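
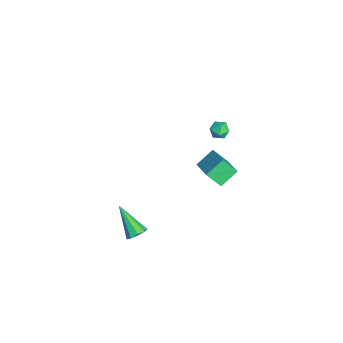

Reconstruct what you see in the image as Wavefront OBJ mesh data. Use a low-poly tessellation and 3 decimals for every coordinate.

v -3.899 2.303 -0.478
v -3.41 2.322 -0.048
v -3.97 1.258 -0.352
v -3.481 1.277 0.078
v -4.059 1.538 0.23
v -4.015 2.184 0.152
v -3.365 1.396 -0.552
v -3.321 2.042 -0.63
v -3.08 1.761 -0.094
v -3.508 1.849 0.39
v -3.872 1.731 -0.79
v -4.3 1.819 -0.306
v 0.372 1.913 1.026
v 0.165 1.128 1.869
v 2.06 2.321 1.821
v 1.853 1.537 2.664
v 0.927 1.003 0.316
v 0.72 0.219 1.159
v 2.615 1.412 1.111
v 2.408 0.627 1.954
v 4.323 -3.157 -1.148
v 4.834 -3.48 -0.938
v 3.177 -4.063 0.248
v 4.797 -3.101 -0.722
v 4.538 -2.748 -0.706
v 4.179 -2.587 -0.896
v 3.887 -2.693 -1.205
v 3.799 -3.016 -1.487
v 3.956 -3.405 -1.61
v 4.285 -3.679 -1.517
v 4.632 -3.708 -1.252
f 1 12 6
f 1 6 2
f 1 2 8
f 1 8 11
f 1 11 12
f 2 6 10
f 6 12 5
f 12 11 3
f 11 8 7
f 8 2 9
f 4 10 5
f 4 5 3
f 4 3 7
f 4 7 9
f 4 9 10
f 5 10 6
f 3 5 12
f 7 3 11
f 9 7 8
f 10 9 2
f 14 16 13
f 17 14 13
f 13 16 15
f 15 17 13
f 14 20 16
f 18 14 17
f 18 20 14
f 16 20 15
f 19 17 15
f 15 20 19
f 19 18 17
f 20 18 19
f 22 21 24
f 22 24 23
f 24 21 25
f 24 25 23
f 25 21 26
f 25 26 23
f 26 21 27
f 26 27 23
f 27 21 28
f 27 28 23
f 28 21 29
f 28 29 23
f 29 21 30
f 29 30 23
f 30 21 31
f 30 31 23
f 31 21 22
f 31 22 23



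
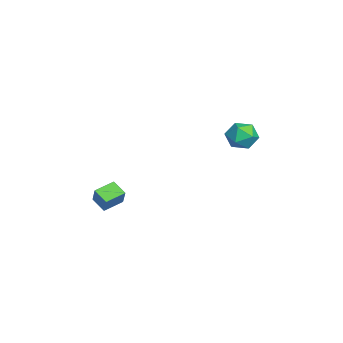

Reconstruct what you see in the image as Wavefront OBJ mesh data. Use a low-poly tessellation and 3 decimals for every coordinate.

v 2.452 -3.667 -2.901
v 1.768 -4.262 -2.413
v 1.78 -2.664 -2.62
v 1.096 -3.259 -2.132
v 3.064 -3.541 -1.888
v 2.38 -4.136 -1.4
v 2.392 -2.538 -1.607
v 1.708 -3.133 -1.119
v 0.142 4.032 1.897
v 0.84 4.193 2.578
v 1.14 3.067 1.102
v 1.838 3.228 1.783
v 1.03 2.708 2.016
v 0.414 3.304 2.507
v 1.566 3.956 1.173
v 0.95 4.552 1.664
v 1.72 4.146 2.13
v 1.389 3.374 2.651
v 0.591 3.886 1.029
v 0.26 3.114 1.55
f 2 4 1
f 5 2 1
f 1 4 3
f 3 5 1
f 2 8 4
f 6 2 5
f 6 8 2
f 4 8 3
f 7 5 3
f 3 8 7
f 7 6 5
f 8 6 7
f 9 20 14
f 9 14 10
f 9 10 16
f 9 16 19
f 9 19 20
f 10 14 18
f 14 20 13
f 20 19 11
f 19 16 15
f 16 10 17
f 12 18 13
f 12 13 11
f 12 11 15
f 12 15 17
f 12 17 18
f 13 18 14
f 11 13 20
f 15 11 19
f 17 15 16
f 18 17 10



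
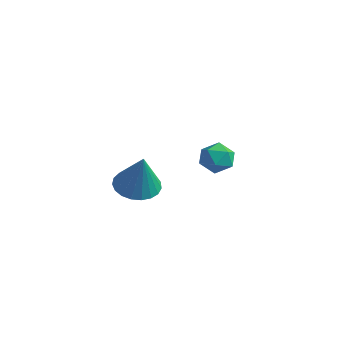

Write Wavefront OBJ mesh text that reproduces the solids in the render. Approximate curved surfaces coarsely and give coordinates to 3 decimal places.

v 2.573 -2.542 2.652
v 3.037 -2.65 2.192
v 2.903 -3.41 3.188
v 3.367 -3.518 2.728
v 3.417 -2.995 3.133
v 3.213 -2.459 2.801
v 2.727 -3.601 2.579
v 2.523 -3.065 2.247
v 3.132 -3.304 2.147
v 3.559 -2.93 2.489
v 2.381 -3.13 2.891
v 2.808 -2.756 3.233
v -1.224 -2.514 -0.573
v -0.423 -2.637 -0.862
v -0.676 -2.726 1.033
v -0.431 -2.283 -0.813
v -0.576 -1.969 -0.722
v -0.833 -1.749 -0.605
v -1.157 -1.661 -0.483
v -1.493 -1.721 -0.377
v -1.783 -1.918 -0.304
v -1.976 -2.219 -0.278
v -2.038 -2.57 -0.303
v -1.96 -2.911 -0.374
v -1.755 -3.184 -0.48
v -1.458 -3.341 -0.602
v -1.12 -3.355 -0.719
v -0.8 -3.224 -0.811
v -0.554 -2.97 -0.862
f 1 12 6
f 1 6 2
f 1 2 8
f 1 8 11
f 1 11 12
f 2 6 10
f 6 12 5
f 12 11 3
f 11 8 7
f 8 2 9
f 4 10 5
f 4 5 3
f 4 3 7
f 4 7 9
f 4 9 10
f 5 10 6
f 3 5 12
f 7 3 11
f 9 7 8
f 10 9 2
f 14 13 16
f 14 16 15
f 16 13 17
f 16 17 15
f 17 13 18
f 17 18 15
f 18 13 19
f 18 19 15
f 19 13 20
f 19 20 15
f 20 13 21
f 20 21 15
f 21 13 22
f 21 22 15
f 22 13 23
f 22 23 15
f 23 13 24
f 23 24 15
f 24 13 25
f 24 25 15
f 25 13 26
f 25 26 15
f 26 13 27
f 26 27 15
f 27 13 28
f 27 28 15
f 28 13 29
f 28 29 15
f 29 13 14
f 29 14 15



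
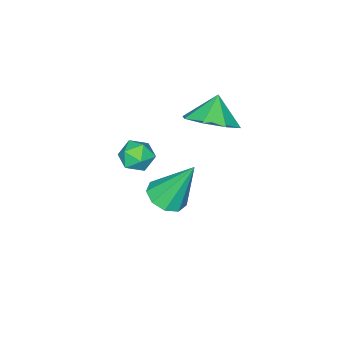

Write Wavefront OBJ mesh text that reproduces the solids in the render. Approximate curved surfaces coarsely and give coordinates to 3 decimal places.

v 0.591 -2.138 1.188
v 1.169 -1.815 1.207
v 0.891 -2.725 2.033
v 1.469 -2.402 2.052
v 0.908 -2.087 2.21
v 0.723 -1.724 1.688
v 1.337 -2.816 1.552
v 1.152 -2.453 1.03
v 1.63 -2.234 1.432
v 1.365 -1.784 1.839
v 0.695 -2.756 1.401
v 0.43 -2.306 1.808
v -1.466 -1.245 2.236
v -0.691 -1.74 2.655
v -2.094 -1.495 3.104
v -0.709 -0.994 2.857
v -1.17 -0.395 2.695
v -1.804 -0.294 2.265
v -2.24 -0.75 1.818
v -2.222 -1.495 1.616
v -1.761 -2.095 1.777
v -1.127 -2.196 2.207
v -0.712 -2.533 -2.018
v -0.084 -2.073 -2.07
v -1.168 -1.707 -0.242
v -0.506 -1.831 -2.29
v -1.024 -1.918 -2.383
v -1.396 -2.292 -2.305
v -1.448 -2.779 -2.092
v -1.156 -3.15 -1.845
v -0.656 -3.232 -1.678
v -0.182 -2.987 -1.67
v 0.044 -2.529 -1.825
f 1 12 6
f 1 6 2
f 1 2 8
f 1 8 11
f 1 11 12
f 2 6 10
f 6 12 5
f 12 11 3
f 11 8 7
f 8 2 9
f 4 10 5
f 4 5 3
f 4 3 7
f 4 7 9
f 4 9 10
f 5 10 6
f 3 5 12
f 7 3 11
f 9 7 8
f 10 9 2
f 14 13 16
f 14 16 15
f 16 13 17
f 16 17 15
f 17 13 18
f 17 18 15
f 18 13 19
f 18 19 15
f 19 13 20
f 19 20 15
f 20 13 21
f 20 21 15
f 21 13 22
f 21 22 15
f 22 13 14
f 22 14 15
f 24 23 26
f 24 26 25
f 26 23 27
f 26 27 25
f 27 23 28
f 27 28 25
f 28 23 29
f 28 29 25
f 29 23 30
f 29 30 25
f 30 23 31
f 30 31 25
f 31 23 32
f 31 32 25
f 32 23 33
f 32 33 25
f 33 23 24
f 33 24 25



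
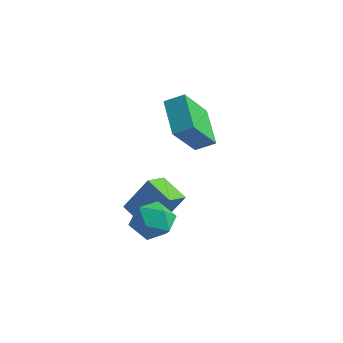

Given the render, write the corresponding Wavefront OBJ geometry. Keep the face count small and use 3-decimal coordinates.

v -4.535 1.002 2.607
v -4.433 -0.343 4.056
v -3.917 1.482 3.009
v -3.815 0.137 4.458
v -3.265 0.123 1.702
v -3.163 -1.222 3.151
v -2.647 0.603 2.104
v -2.545 -0.742 3.553
v -2.037 -3.133 0.166
v -1.175 -3.139 0.503
v -2.105 -4.621 0.317
v -1.243 -4.627 0.654
v -1.932 -4.257 1.15
v -1.89 -3.337 1.056
v -1.39 -4.423 -0.236
v -1.348 -3.503 -0.33
v -0.776 -3.936 0.255
v -1.11 -3.833 1.111
v -2.17 -3.927 -0.291
v -2.504 -3.824 0.565
v -2.702 -2.34 -0.935
v -2.608 -3.279 -0.636
v -3.845 -2.279 -0.384
v -3.751 -3.218 -0.085
v -1.969 -1.802 0.525
v -1.875 -2.741 0.824
v -3.112 -1.741 1.076
v -3.018 -2.68 1.375
f 2 4 1
f 5 2 1
f 1 4 3
f 3 5 1
f 2 8 4
f 6 2 5
f 6 8 2
f 4 8 3
f 7 5 3
f 3 8 7
f 7 6 5
f 8 6 7
f 9 20 14
f 9 14 10
f 9 10 16
f 9 16 19
f 9 19 20
f 10 14 18
f 14 20 13
f 20 19 11
f 19 16 15
f 16 10 17
f 12 18 13
f 12 13 11
f 12 11 15
f 12 15 17
f 12 17 18
f 13 18 14
f 11 13 20
f 15 11 19
f 17 15 16
f 18 17 10
f 22 24 21
f 25 22 21
f 21 24 23
f 23 25 21
f 22 28 24
f 26 22 25
f 26 28 22
f 24 28 23
f 27 25 23
f 23 28 27
f 27 26 25
f 28 26 27



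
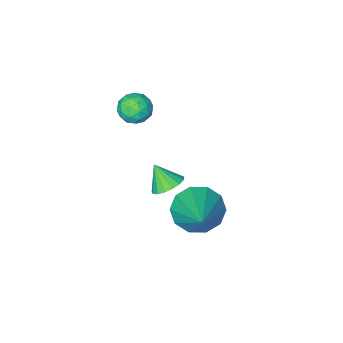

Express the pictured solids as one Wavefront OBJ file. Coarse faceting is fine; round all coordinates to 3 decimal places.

v 0.359 -1.628 1.258
v 0.859 -1.766 1.687
v 0.761 -2.354 0.553
v 1.261 -2.492 0.982
v 0.631 -2.674 1.13
v 0.382 -2.226 1.566
v 1.238 -1.894 0.674
v 0.989 -1.446 1.11
v 1.402 -1.931 1.325
v 1.027 -2.413 1.608
v 0.593 -1.707 0.632
v 0.218 -2.189 0.915
v 0.573 -1.633 1.534
v 1.047 -2.487 0.706
v 0.676 -2.594 0.793
v 0.97 -2.675 1.045
v 0.293 -1.904 1.463
v 0.587 -1.985 1.715
v 0.453 -2.519 1.388
v 1.033 -2.135 0.525
v 1.327 -2.216 0.777
v 0.65 -1.445 1.195
v 0.944 -1.526 1.447
v 1.167 -1.601 0.852
v 1.187 -1.812 1.574
v 1.423 -2.238 1.16
v 1.41 -1.887 0.979
v 1.263 -1.623 1.235
v 0.966 -2.095 1.74
v 1.203 -2.522 1.325
v 0.832 -2.629 1.413
v 0.686 -2.365 1.669
v 1.286 -2.192 1.527
v 0.417 -1.598 0.915
v 0.654 -2.025 0.5
v 0.934 -1.755 0.571
v 0.788 -1.491 0.827
v 0.197 -1.882 1.08
v 0.433 -2.308 0.666
v 0.357 -2.497 1.005
v 0.21 -2.233 1.261
v 0.334 -1.928 0.713
v 0.453 1.528 -1.697
v 1.289 1.059 -1.648
v 1.227 3.032 -0.523
v 1.307 1.418 -2.12
v 0.999 1.819 -2.431
v 0.483 2.109 -2.461
v -0.046 2.177 -2.2
v -0.384 1.997 -1.746
v -0.402 1.638 -1.274
v -0.094 1.237 -0.964
v 0.423 0.947 -0.934
v 0.951 0.879 -1.195
v 0.411 -0.527 -2.217
v 0.817 -0.072 -1.992
v 0.629 -1.113 -1.423
v 0.544 0.002 -1.863
v 0.24 -0.046 -1.815
v -0.024 -0.204 -1.859
v -0.189 -0.436 -1.985
v -0.216 -0.689 -2.164
v -0.099 -0.905 -2.355
v 0.134 -1.034 -2.515
v 0.431 -1.048 -2.606
v 0.724 -0.942 -2.608
v 0.945 -0.741 -2.521
v 1.043 -0.491 -2.363
v 0.997 -0.25 -2.173
f 1 38 17
f 38 12 41
f 17 41 6
f 38 41 17
f 1 17 13
f 17 6 18
f 13 18 2
f 17 18 13
f 1 13 22
f 13 2 23
f 22 23 8
f 13 23 22
f 1 22 34
f 22 8 37
f 34 37 11
f 22 37 34
f 1 34 38
f 34 11 42
f 38 42 12
f 34 42 38
f 2 18 29
f 18 6 32
f 29 32 10
f 18 32 29
f 6 41 19
f 41 12 40
f 19 40 5
f 41 40 19
f 12 42 39
f 42 11 35
f 39 35 3
f 42 35 39
f 11 37 36
f 37 8 24
f 36 24 7
f 37 24 36
f 8 23 28
f 23 2 25
f 28 25 9
f 23 25 28
f 4 30 16
f 30 10 31
f 16 31 5
f 30 31 16
f 4 16 14
f 16 5 15
f 14 15 3
f 16 15 14
f 4 14 21
f 14 3 20
f 21 20 7
f 14 20 21
f 4 21 26
f 21 7 27
f 26 27 9
f 21 27 26
f 4 26 30
f 26 9 33
f 30 33 10
f 26 33 30
f 5 31 19
f 31 10 32
f 19 32 6
f 31 32 19
f 3 15 39
f 15 5 40
f 39 40 12
f 15 40 39
f 7 20 36
f 20 3 35
f 36 35 11
f 20 35 36
f 9 27 28
f 27 7 24
f 28 24 8
f 27 24 28
f 10 33 29
f 33 9 25
f 29 25 2
f 33 25 29
f 44 43 46
f 44 46 45
f 46 43 47
f 46 47 45
f 47 43 48
f 47 48 45
f 48 43 49
f 48 49 45
f 49 43 50
f 49 50 45
f 50 43 51
f 50 51 45
f 51 43 52
f 51 52 45
f 52 43 53
f 52 53 45
f 53 43 54
f 53 54 45
f 54 43 44
f 54 44 45
f 56 55 58
f 56 58 57
f 58 55 59
f 58 59 57
f 59 55 60
f 59 60 57
f 60 55 61
f 60 61 57
f 61 55 62
f 61 62 57
f 62 55 63
f 62 63 57
f 63 55 64
f 63 64 57
f 64 55 65
f 64 65 57
f 65 55 66
f 65 66 57
f 66 55 67
f 66 67 57
f 67 55 68
f 67 68 57
f 68 55 69
f 68 69 57
f 69 55 56
f 69 56 57



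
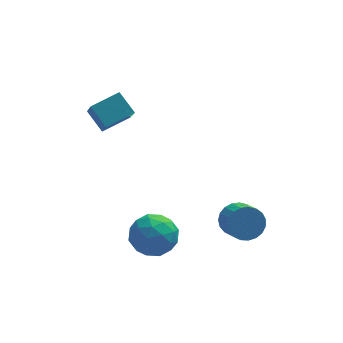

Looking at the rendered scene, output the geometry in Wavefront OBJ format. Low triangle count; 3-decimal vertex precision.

v 1.93 -0.034 -1.287
v 2.658 0.334 -0.956
v 2.918 -0.699 -0.382
v 2.19 -1.066 -0.713
v 2.409 0.413 -0.7
v 2.669 -0.62 -0.125
v 2.078 0.416 -0.545
v 2.337 -0.617 0.029
v 1.721 0.341 -0.519
v 1.98 -0.692 0.055
v 1.4 0.201 -0.625
v 1.659 -0.832 -0.051
v 1.17 0.021 -0.846
v 1.43 -1.012 -0.272
v 1.073 -0.169 -1.144
v 1.332 -1.202 -0.569
v 1.123 -0.335 -1.466
v 1.383 -1.368 -0.891
v 1.313 -0.45 -1.757
v 1.573 -1.483 -1.183
v 1.61 -0.492 -1.967
v 1.869 -1.525 -1.392
v 1.962 -0.455 -2.059
v 2.222 -1.488 -1.485
v 2.309 -0.345 -2.018
v 2.568 -1.378 -1.444
v 2.59 -0.181 -1.851
v 2.849 -1.214 -1.276
v 2.757 0.008 -1.586
v 3.016 -1.025 -1.012
v 2.781 0.19 -1.269
v 3.041 -0.843 -0.695
v -3.53 2.349 3.472
v -4.13 3.127 4.293
v -3.626 3.721 2.104
v -4.226 4.498 2.925
v -2.234 2.882 3.915
v -2.834 3.659 4.736
v -2.33 4.253 2.547
v -2.93 5.031 3.368
v -1.707 -0.666 -2.022
v -0.804 -1.123 -1.461
v -2.836 -1.177 -0.619
v -1.933 -1.634 -0.058
v -2.016 -0.487 -0.185
v -1.318 -0.171 -1.051
v -2.322 -2.129 -1.029
v -1.624 -1.813 -1.895
v -1.184 -2.027 -0.847
v -0.995 -1.012 -0.326
v -2.645 -1.288 -1.754
v -2.456 -0.273 -1.233
v -1.156 -0.85 -1.864
v -2.484 -1.45 -0.216
v -2.532 -0.776 -0.29
v -2.002 -1.044 0.04
v -1.459 -0.29 -1.624
v -0.928 -0.559 -1.294
v -1.64 -0.185 -0.544
v -2.712 -1.741 -0.786
v -2.181 -2.01 -0.456
v -1.638 -1.256 -2.12
v -1.108 -1.524 -1.79
v -2 -2.115 -1.536
v -0.849 -1.649 -1.174
v -1.513 -1.949 -0.35
v -1.741 -2.241 -0.92
v -1.331 -2.055 -1.43
v -0.738 -1.053 -0.868
v -1.402 -1.353 -0.043
v -1.45 -0.679 -0.117
v -1.04 -0.493 -0.627
v -0.961 -1.584 -0.507
v -2.238 -0.947 -2.037
v -2.902 -1.247 -1.212
v -2.6 -1.807 -1.453
v -2.19 -1.621 -1.963
v -2.127 -0.351 -1.73
v -2.791 -0.651 -0.906
v -2.309 -0.245 -0.65
v -1.899 -0.059 -1.16
v -2.679 -0.716 -1.573
f 2 1 5
f 2 5 3
f 3 5 6
f 3 6 4
f 5 1 7
f 5 7 6
f 6 7 8
f 6 8 4
f 7 1 9
f 7 9 8
f 8 9 10
f 8 10 4
f 9 1 11
f 9 11 10
f 10 11 12
f 10 12 4
f 11 1 13
f 11 13 12
f 12 13 14
f 12 14 4
f 13 1 15
f 13 15 14
f 14 15 16
f 14 16 4
f 15 1 17
f 15 17 16
f 16 17 18
f 16 18 4
f 17 1 19
f 17 19 18
f 18 19 20
f 18 20 4
f 19 1 21
f 19 21 20
f 20 21 22
f 20 22 4
f 21 1 23
f 21 23 22
f 22 23 24
f 22 24 4
f 23 1 25
f 23 25 24
f 24 25 26
f 24 26 4
f 25 1 27
f 25 27 26
f 26 27 28
f 26 28 4
f 27 1 29
f 27 29 28
f 28 29 30
f 28 30 4
f 29 1 31
f 29 31 30
f 30 31 32
f 30 32 4
f 31 1 2
f 31 2 32
f 32 2 3
f 32 3 4
f 34 36 33
f 37 34 33
f 33 36 35
f 35 37 33
f 34 40 36
f 38 34 37
f 38 40 34
f 36 40 35
f 39 37 35
f 35 40 39
f 39 38 37
f 40 38 39
f 41 78 57
f 78 52 81
f 57 81 46
f 78 81 57
f 41 57 53
f 57 46 58
f 53 58 42
f 57 58 53
f 41 53 62
f 53 42 63
f 62 63 48
f 53 63 62
f 41 62 74
f 62 48 77
f 74 77 51
f 62 77 74
f 41 74 78
f 74 51 82
f 78 82 52
f 74 82 78
f 42 58 69
f 58 46 72
f 69 72 50
f 58 72 69
f 46 81 59
f 81 52 80
f 59 80 45
f 81 80 59
f 52 82 79
f 82 51 75
f 79 75 43
f 82 75 79
f 51 77 76
f 77 48 64
f 76 64 47
f 77 64 76
f 48 63 68
f 63 42 65
f 68 65 49
f 63 65 68
f 44 70 56
f 70 50 71
f 56 71 45
f 70 71 56
f 44 56 54
f 56 45 55
f 54 55 43
f 56 55 54
f 44 54 61
f 54 43 60
f 61 60 47
f 54 60 61
f 44 61 66
f 61 47 67
f 66 67 49
f 61 67 66
f 44 66 70
f 66 49 73
f 70 73 50
f 66 73 70
f 45 71 59
f 71 50 72
f 59 72 46
f 71 72 59
f 43 55 79
f 55 45 80
f 79 80 52
f 55 80 79
f 47 60 76
f 60 43 75
f 76 75 51
f 60 75 76
f 49 67 68
f 67 47 64
f 68 64 48
f 67 64 68
f 50 73 69
f 73 49 65
f 69 65 42
f 73 65 69



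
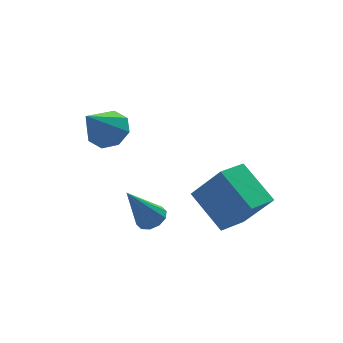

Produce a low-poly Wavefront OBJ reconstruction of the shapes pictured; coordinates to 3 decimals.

v 2.597 -1.766 -2.388
v 2.105 -0.135 -1.304
v 3.829 -1.157 -2.746
v 3.337 0.475 -1.662
v 3.443 -2.555 -0.818
v 2.951 -0.923 0.266
v 4.675 -1.945 -1.176
v 4.183 -0.314 -0.092
v 0.247 -0.724 -1.646
v 0.609 -1.206 -1.43
v -0.707 -0.676 0.066
v 0.79 -0.867 -1.339
v 0.764 -0.473 -1.364
v 0.541 -0.175 -1.497
v 0.205 -0.087 -1.687
v -0.115 -0.242 -1.861
v -0.296 -0.581 -1.953
v -0.27 -0.975 -1.927
v -0.046 -1.273 -1.794
v 0.289 -1.361 -1.604
v -0.422 1.75 1.846
v 0.319 1.637 2.344
v -1.538 1.09 3.354
v 0.046 2.265 2.417
v -0.501 2.592 2.155
v -1.002 2.426 1.712
v -1.162 1.864 1.347
v -0.889 1.236 1.274
v -0.342 0.909 1.536
v 0.158 1.075 1.979
f 2 4 1
f 5 2 1
f 1 4 3
f 3 5 1
f 2 8 4
f 6 2 5
f 6 8 2
f 4 8 3
f 7 5 3
f 3 8 7
f 7 6 5
f 8 6 7
f 10 9 12
f 10 12 11
f 12 9 13
f 12 13 11
f 13 9 14
f 13 14 11
f 14 9 15
f 14 15 11
f 15 9 16
f 15 16 11
f 16 9 17
f 16 17 11
f 17 9 18
f 17 18 11
f 18 9 19
f 18 19 11
f 19 9 20
f 19 20 11
f 20 9 10
f 20 10 11
f 22 21 24
f 22 24 23
f 24 21 25
f 24 25 23
f 25 21 26
f 25 26 23
f 26 21 27
f 26 27 23
f 27 21 28
f 27 28 23
f 28 21 29
f 28 29 23
f 29 21 30
f 29 30 23
f 30 21 22
f 30 22 23



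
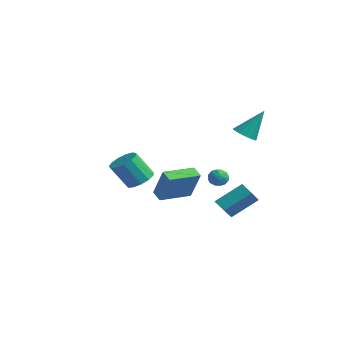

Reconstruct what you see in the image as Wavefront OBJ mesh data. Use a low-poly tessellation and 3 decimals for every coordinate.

v 2.903 1.169 0.047
v 3.211 0.966 -0.465
v 2.109 0.574 -0.195
v 2.417 0.371 -0.707
v 2.617 0.205 -0.132
v 3.107 0.573 0.018
v 2.213 0.967 -0.678
v 2.703 1.335 -0.528
v 2.784 0.841 -0.913
v 3.034 0.37 -0.575
v 2.286 1.17 -0.085
v 2.536 0.699 0.253
v 3.126 1.119 -0.188
v 2.194 0.421 -0.472
v 2.311 0.323 -0.135
v 2.492 0.204 -0.435
v 3.066 0.888 0.096
v 3.247 0.769 -0.205
v 2.898 0.322 -0.009
v 2.073 0.771 -0.455
v 2.254 0.652 -0.756
v 2.828 1.336 -0.225
v 3.009 1.217 -0.525
v 2.422 1.218 -0.651
v 3.057 0.927 -0.752
v 2.591 0.578 -0.894
v 2.47 0.928 -0.877
v 2.758 1.144 -0.789
v 3.204 0.65 -0.553
v 2.737 0.301 -0.696
v 2.855 0.203 -0.358
v 3.143 0.419 -0.27
v 2.953 0.577 -0.817
v 2.583 1.239 0.036
v 2.116 0.89 -0.107
v 2.177 1.121 -0.39
v 2.465 1.337 -0.302
v 2.729 0.962 0.234
v 2.263 0.613 0.092
v 2.562 0.396 0.129
v 2.85 0.612 0.217
v 2.367 0.963 0.157
v -3.841 1.095 -3.48
v -2.846 1.056 -1.552
v -3.645 3.205 -3.538
v -2.65 3.166 -1.611
v -3.09 1.014 -3.869
v -2.095 0.975 -1.942
v -2.894 3.124 -3.928
v -1.899 3.085 -2
v 1.657 3.417 2.141
v 2.252 2.933 2.281
v 2.103 4.463 3.859
v 2.405 3.205 2.076
v 2.386 3.525 1.886
v 2.201 3.821 1.754
v 1.89 4.024 1.711
v 1.527 4.089 1.766
v 1.193 3.999 1.907
v 0.966 3.776 2.102
v 0.897 3.471 2.306
v 1.002 3.153 2.472
v 1.257 2.896 2.562
v 1.604 2.759 2.556
v 1.963 2.772 2.454
v 2.443 1.892 -3.683
v 1.736 1.783 -3.188
v 3.038 3.347 -2.513
v 2.331 3.237 -2.017
v 3.449 0.563 -2.543
v 2.742 0.453 -2.047
v 4.044 2.017 -1.372
v 3.337 1.908 -0.877
v 0.979 -3.307 -0.081
v 1.649 -2.916 0.356
v 1.15 -3.723 1.839
v 0.481 -4.113 1.401
v 1.256 -2.606 0.393
v 0.758 -3.413 1.876
v 0.776 -2.519 0.279
v 0.277 -3.325 1.762
v 0.36 -2.681 0.051
v -0.139 -3.488 1.533
v 0.141 -3.042 -0.22
v -0.358 -3.849 1.263
v 0.188 -3.487 -0.446
v -0.311 -4.294 1.037
v 0.486 -3.875 -0.556
v -0.012 -4.682 0.926
v 0.941 -4.082 -0.516
v 0.442 -4.889 0.966
v 1.408 -4.043 -0.338
v 0.91 -4.85 1.145
v 1.739 -3.77 -0.078
v 1.24 -4.577 1.405
v 1.829 -3.35 0.181
v 1.33 -4.157 1.663
f 1 38 17
f 38 12 41
f 17 41 6
f 38 41 17
f 1 17 13
f 17 6 18
f 13 18 2
f 17 18 13
f 1 13 22
f 13 2 23
f 22 23 8
f 13 23 22
f 1 22 34
f 22 8 37
f 34 37 11
f 22 37 34
f 1 34 38
f 34 11 42
f 38 42 12
f 34 42 38
f 2 18 29
f 18 6 32
f 29 32 10
f 18 32 29
f 6 41 19
f 41 12 40
f 19 40 5
f 41 40 19
f 12 42 39
f 42 11 35
f 39 35 3
f 42 35 39
f 11 37 36
f 37 8 24
f 36 24 7
f 37 24 36
f 8 23 28
f 23 2 25
f 28 25 9
f 23 25 28
f 4 30 16
f 30 10 31
f 16 31 5
f 30 31 16
f 4 16 14
f 16 5 15
f 14 15 3
f 16 15 14
f 4 14 21
f 14 3 20
f 21 20 7
f 14 20 21
f 4 21 26
f 21 7 27
f 26 27 9
f 21 27 26
f 4 26 30
f 26 9 33
f 30 33 10
f 26 33 30
f 5 31 19
f 31 10 32
f 19 32 6
f 31 32 19
f 3 15 39
f 15 5 40
f 39 40 12
f 15 40 39
f 7 20 36
f 20 3 35
f 36 35 11
f 20 35 36
f 9 27 28
f 27 7 24
f 28 24 8
f 27 24 28
f 10 33 29
f 33 9 25
f 29 25 2
f 33 25 29
f 44 46 43
f 47 44 43
f 43 46 45
f 45 47 43
f 44 50 46
f 48 44 47
f 48 50 44
f 46 50 45
f 49 47 45
f 45 50 49
f 49 48 47
f 50 48 49
f 52 51 54
f 52 54 53
f 54 51 55
f 54 55 53
f 55 51 56
f 55 56 53
f 56 51 57
f 56 57 53
f 57 51 58
f 57 58 53
f 58 51 59
f 58 59 53
f 59 51 60
f 59 60 53
f 60 51 61
f 60 61 53
f 61 51 62
f 61 62 53
f 62 51 63
f 62 63 53
f 63 51 64
f 63 64 53
f 64 51 65
f 64 65 53
f 65 51 52
f 65 52 53
f 67 69 66
f 70 67 66
f 66 69 68
f 68 70 66
f 67 73 69
f 71 67 70
f 71 73 67
f 69 73 68
f 72 70 68
f 68 73 72
f 72 71 70
f 73 71 72
f 75 74 78
f 75 78 76
f 76 78 79
f 76 79 77
f 78 74 80
f 78 80 79
f 79 80 81
f 79 81 77
f 80 74 82
f 80 82 81
f 81 82 83
f 81 83 77
f 82 74 84
f 82 84 83
f 83 84 85
f 83 85 77
f 84 74 86
f 84 86 85
f 85 86 87
f 85 87 77
f 86 74 88
f 86 88 87
f 87 88 89
f 87 89 77
f 88 74 90
f 88 90 89
f 89 90 91
f 89 91 77
f 90 74 92
f 90 92 91
f 91 92 93
f 91 93 77
f 92 74 94
f 92 94 93
f 93 94 95
f 93 95 77
f 94 74 96
f 94 96 95
f 95 96 97
f 95 97 77
f 96 74 75
f 96 75 97
f 97 75 76
f 97 76 77



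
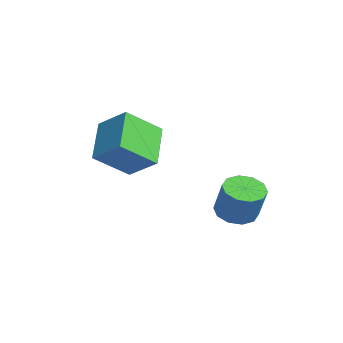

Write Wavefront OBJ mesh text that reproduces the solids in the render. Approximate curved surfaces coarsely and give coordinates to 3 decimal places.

v -0.702 -3.277 -1.259
v -2.077 -2.664 -0.272
v -0.839 -1.947 -2.276
v -2.214 -1.334 -1.289
v 0.194 -2.566 -0.451
v -1.181 -1.953 0.536
v 0.057 -1.236 -1.468
v -1.318 -0.623 -0.481
v 0.192 1.528 -4.067
v 0.774 1.035 -4.274
v 1.33 1.139 -2.96
v 0.748 1.632 -2.753
v 0.92 1.49 -4.372
v 1.476 1.595 -3.058
v 0.788 1.96 -4.353
v 1.344 2.064 -3.04
v 0.429 2.265 -4.225
v 0.984 2.369 -2.912
v -0.021 2.288 -4.037
v 0.535 2.392 -2.723
v -0.39 2.021 -3.86
v 0.166 2.125 -2.546
v -0.536 1.565 -3.762
v 0.02 1.67 -2.448
v -0.404 1.096 -3.78
v 0.152 1.2 -2.467
v -0.044 0.791 -3.908
v 0.511 0.895 -2.595
v 0.405 0.768 -4.097
v 0.961 0.872 -2.783
f 2 4 1
f 5 2 1
f 1 4 3
f 3 5 1
f 2 8 4
f 6 2 5
f 6 8 2
f 4 8 3
f 7 5 3
f 3 8 7
f 7 6 5
f 8 6 7
f 10 9 13
f 10 13 11
f 11 13 14
f 11 14 12
f 13 9 15
f 13 15 14
f 14 15 16
f 14 16 12
f 15 9 17
f 15 17 16
f 16 17 18
f 16 18 12
f 17 9 19
f 17 19 18
f 18 19 20
f 18 20 12
f 19 9 21
f 19 21 20
f 20 21 22
f 20 22 12
f 21 9 23
f 21 23 22
f 22 23 24
f 22 24 12
f 23 9 25
f 23 25 24
f 24 25 26
f 24 26 12
f 25 9 27
f 25 27 26
f 26 27 28
f 26 28 12
f 27 9 29
f 27 29 28
f 28 29 30
f 28 30 12
f 29 9 10
f 29 10 30
f 30 10 11
f 30 11 12



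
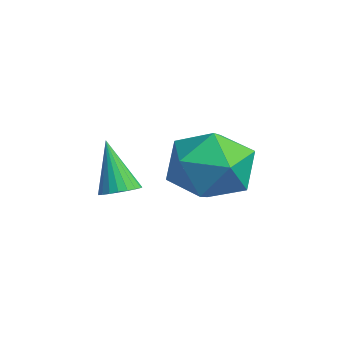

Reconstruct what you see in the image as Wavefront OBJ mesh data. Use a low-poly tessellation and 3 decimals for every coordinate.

v -3.566 0.53 -0.138
v -3.044 0.35 0.038
v -4.174 0.33 1.458
v -3.029 0.588 0.073
v -3.107 0.816 0.072
v -3.265 0.995 0.035
v -3.475 1.093 -0.033
v -3.7 1.094 -0.119
v -3.902 0.997 -0.208
v -4.046 0.82 -0.285
v -4.107 0.592 -0.337
v -4.075 0.354 -0.354
v -3.954 0.146 -0.334
v -3.766 0.005 -0.28
v -3.544 -0.046 -0.202
v -3.325 0.003 -0.113
v -3.148 0.143 -0.028
v -0.488 2.874 0.803
v -0.021 2.286 1.791
v -2.279 2.034 1.149
v -1.812 1.446 2.137
v -1.955 2.679 2.159
v -0.849 3.197 1.945
v -1.451 1.123 0.995
v -0.345 1.641 0.781
v -0.617 1.204 1.909
v -0.928 2.165 2.629
v -1.372 2.155 0.311
v -1.683 3.116 1.031
f 2 1 4
f 2 4 3
f 4 1 5
f 4 5 3
f 5 1 6
f 5 6 3
f 6 1 7
f 6 7 3
f 7 1 8
f 7 8 3
f 8 1 9
f 8 9 3
f 9 1 10
f 9 10 3
f 10 1 11
f 10 11 3
f 11 1 12
f 11 12 3
f 12 1 13
f 12 13 3
f 13 1 14
f 13 14 3
f 14 1 15
f 14 15 3
f 15 1 16
f 15 16 3
f 16 1 17
f 16 17 3
f 17 1 2
f 17 2 3
f 18 29 23
f 18 23 19
f 18 19 25
f 18 25 28
f 18 28 29
f 19 23 27
f 23 29 22
f 29 28 20
f 28 25 24
f 25 19 26
f 21 27 22
f 21 22 20
f 21 20 24
f 21 24 26
f 21 26 27
f 22 27 23
f 20 22 29
f 24 20 28
f 26 24 25
f 27 26 19



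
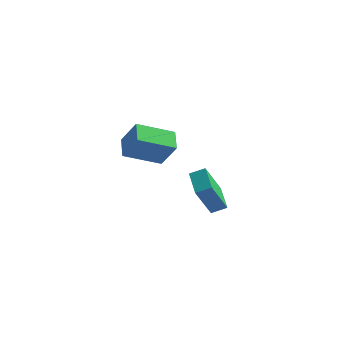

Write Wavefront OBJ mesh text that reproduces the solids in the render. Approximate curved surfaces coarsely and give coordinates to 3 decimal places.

v -2.533 -3.518 2.025
v -1.753 -3.679 3.308
v -2.965 -2.548 2.41
v -2.185 -2.708 3.693
v -1.055 -2.552 1.247
v -0.275 -2.712 2.53
v -1.487 -1.581 1.632
v -0.707 -1.742 2.915
v 0.148 0.83 -3.964
v -0.345 -0.008 -2.148
v -0.607 2.094 -3.585
v -1.101 1.256 -1.77
v 0.841 1.144 -3.63
v 0.347 0.306 -1.815
v 0.085 2.408 -3.252
v -0.408 1.57 -1.436
f 2 4 1
f 5 2 1
f 1 4 3
f 3 5 1
f 2 8 4
f 6 2 5
f 6 8 2
f 4 8 3
f 7 5 3
f 3 8 7
f 7 6 5
f 8 6 7
f 10 12 9
f 13 10 9
f 9 12 11
f 11 13 9
f 10 16 12
f 14 10 13
f 14 16 10
f 12 16 11
f 15 13 11
f 11 16 15
f 15 14 13
f 16 14 15



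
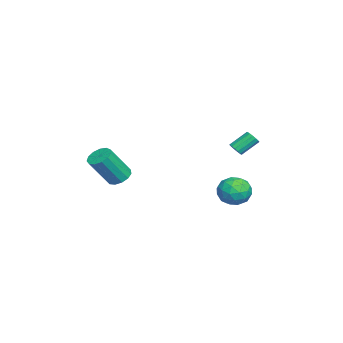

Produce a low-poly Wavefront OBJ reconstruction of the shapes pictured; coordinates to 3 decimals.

v 3.326 -2.654 -1.618
v 4.037 -2.401 -1.768
v 4.766 -3.392 0.007
v 4.054 -3.646 0.158
v 3.849 -2.098 -1.522
v 4.578 -3.089 0.254
v 3.495 -1.971 -1.306
v 4.224 -2.962 0.47
v 3.087 -2.061 -1.188
v 3.816 -3.053 0.587
v 2.755 -2.34 -1.208
v 3.484 -3.331 0.568
v 2.604 -2.718 -1.357
v 3.333 -3.71 0.418
v 2.682 -3.076 -1.589
v 3.411 -4.068 0.186
v 2.965 -3.301 -1.83
v 3.694 -4.292 -0.055
v 3.362 -3.319 -2.004
v 4.091 -4.311 -0.229
v 3.747 -3.127 -2.055
v 4.476 -4.119 -0.28
v 3.999 -2.785 -1.967
v 4.728 -3.776 -0.192
v -0.325 4.048 -3.171
v 0.703 4.171 -3.486
v -0.423 2.549 -4.074
v 0.605 2.672 -4.389
v 0.379 2.454 -3.353
v 0.44 3.38 -2.795
v -0.16 3.34 -4.765
v -0.099 4.266 -4.207
v 0.805 3.733 -4.472
v 1.139 3.186 -3.599
v -0.859 3.534 -3.961
v -0.525 2.987 -3.088
v 0.198 4.241 -3.249
v 0.082 2.479 -4.311
v -0.05 2.351 -3.702
v 0.554 2.423 -3.887
v 0.043 3.776 -2.843
v 0.648 3.848 -3.028
v 0.457 2.839 -2.95
v -0.368 2.872 -4.532
v 0.237 2.944 -4.717
v -0.274 4.297 -3.673
v 0.33 4.369 -3.858
v -0.177 3.881 -4.61
v 0.862 4.056 -4.014
v 0.805 3.175 -4.545
v 0.355 3.568 -4.766
v 0.39 4.112 -4.438
v 1.058 3.734 -3.501
v 1.001 2.853 -4.032
v 0.868 2.725 -3.423
v 0.904 3.269 -3.095
v 1.118 3.477 -4.08
v -0.721 3.867 -3.528
v -0.778 2.986 -4.059
v -0.624 3.451 -4.465
v -0.588 3.995 -4.137
v -0.525 3.545 -3.015
v -0.582 2.664 -3.546
v -0.11 2.608 -3.122
v -0.075 3.152 -2.794
v -0.838 3.243 -3.48
v -3.658 3.073 -2.048
v -3.356 2.892 -1.665
v -3.879 3.866 -0.79
v -4.182 4.047 -1.172
v -3.208 3.081 -1.787
v -3.732 4.055 -0.912
v -3.181 3.268 -1.979
v -3.705 4.242 -1.104
v -3.282 3.403 -2.189
v -3.805 4.376 -1.314
v -3.483 3.449 -2.361
v -4.007 4.423 -1.486
v -3.732 3.395 -2.45
v -4.255 4.369 -1.574
v -3.961 3.254 -2.43
v -4.484 4.228 -1.555
v -4.108 3.065 -2.308
v -4.632 4.039 -1.433
v -4.135 2.878 -2.116
v -4.659 3.852 -1.241
v -4.035 2.744 -1.906
v -4.558 3.717 -1.031
v -3.833 2.697 -1.734
v -4.357 3.671 -0.859
v -3.585 2.751 -1.646
v -4.108 3.725 -0.77
f 2 1 5
f 2 5 3
f 3 5 6
f 3 6 4
f 5 1 7
f 5 7 6
f 6 7 8
f 6 8 4
f 7 1 9
f 7 9 8
f 8 9 10
f 8 10 4
f 9 1 11
f 9 11 10
f 10 11 12
f 10 12 4
f 11 1 13
f 11 13 12
f 12 13 14
f 12 14 4
f 13 1 15
f 13 15 14
f 14 15 16
f 14 16 4
f 15 1 17
f 15 17 16
f 16 17 18
f 16 18 4
f 17 1 19
f 17 19 18
f 18 19 20
f 18 20 4
f 19 1 21
f 19 21 20
f 20 21 22
f 20 22 4
f 21 1 23
f 21 23 22
f 22 23 24
f 22 24 4
f 23 1 2
f 23 2 24
f 24 2 3
f 24 3 4
f 25 62 41
f 62 36 65
f 41 65 30
f 62 65 41
f 25 41 37
f 41 30 42
f 37 42 26
f 41 42 37
f 25 37 46
f 37 26 47
f 46 47 32
f 37 47 46
f 25 46 58
f 46 32 61
f 58 61 35
f 46 61 58
f 25 58 62
f 58 35 66
f 62 66 36
f 58 66 62
f 26 42 53
f 42 30 56
f 53 56 34
f 42 56 53
f 30 65 43
f 65 36 64
f 43 64 29
f 65 64 43
f 36 66 63
f 66 35 59
f 63 59 27
f 66 59 63
f 35 61 60
f 61 32 48
f 60 48 31
f 61 48 60
f 32 47 52
f 47 26 49
f 52 49 33
f 47 49 52
f 28 54 40
f 54 34 55
f 40 55 29
f 54 55 40
f 28 40 38
f 40 29 39
f 38 39 27
f 40 39 38
f 28 38 45
f 38 27 44
f 45 44 31
f 38 44 45
f 28 45 50
f 45 31 51
f 50 51 33
f 45 51 50
f 28 50 54
f 50 33 57
f 54 57 34
f 50 57 54
f 29 55 43
f 55 34 56
f 43 56 30
f 55 56 43
f 27 39 63
f 39 29 64
f 63 64 36
f 39 64 63
f 31 44 60
f 44 27 59
f 60 59 35
f 44 59 60
f 33 51 52
f 51 31 48
f 52 48 32
f 51 48 52
f 34 57 53
f 57 33 49
f 53 49 26
f 57 49 53
f 68 67 71
f 68 71 69
f 69 71 72
f 69 72 70
f 71 67 73
f 71 73 72
f 72 73 74
f 72 74 70
f 73 67 75
f 73 75 74
f 74 75 76
f 74 76 70
f 75 67 77
f 75 77 76
f 76 77 78
f 76 78 70
f 77 67 79
f 77 79 78
f 78 79 80
f 78 80 70
f 79 67 81
f 79 81 80
f 80 81 82
f 80 82 70
f 81 67 83
f 81 83 82
f 82 83 84
f 82 84 70
f 83 67 85
f 83 85 84
f 84 85 86
f 84 86 70
f 85 67 87
f 85 87 86
f 86 87 88
f 86 88 70
f 87 67 89
f 87 89 88
f 88 89 90
f 88 90 70
f 89 67 91
f 89 91 90
f 90 91 92
f 90 92 70
f 91 67 68
f 91 68 92
f 92 68 69
f 92 69 70



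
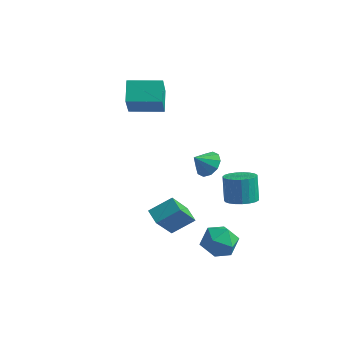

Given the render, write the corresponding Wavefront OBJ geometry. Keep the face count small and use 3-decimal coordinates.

v 1.602 1.893 1.032
v 2.27 1.519 1.224
v 1.078 1.347 1.788
v 2.24 1.924 1.496
v 1.966 2.317 1.59
v 1.553 2.548 1.471
v 1.158 2.529 1.184
v 0.933 2.267 0.839
v 0.963 1.863 0.568
v 1.237 1.47 0.473
v 1.65 1.239 0.592
v 2.045 1.257 0.879
v -2.798 1.784 4.376
v -3.236 2.797 5.1
v -3.15 2.784 2.763
v -3.588 3.797 3.487
v -1.132 2.463 4.433
v -1.57 3.476 5.157
v -1.484 3.463 2.82
v -1.922 4.476 3.544
v 3.071 2.714 -1.889
v 3.806 3.179 -1.894
v 3.464 3.731 -0.575
v 2.729 3.266 -0.571
v 3.572 3.406 -2.05
v 3.23 3.959 -0.731
v 3.252 3.514 -2.178
v 2.91 4.067 -0.86
v 2.9 3.484 -2.256
v 2.558 4.036 -0.938
v 2.578 3.32 -2.271
v 2.236 3.873 -0.953
v 2.341 3.051 -2.22
v 1.999 3.604 -0.902
v 2.23 2.724 -2.112
v 1.888 3.277 -0.793
v 2.265 2.396 -1.965
v 1.923 2.948 -0.646
v 2.439 2.122 -1.805
v 2.097 2.675 -0.487
v 2.722 1.95 -1.66
v 2.38 2.503 -0.341
v 3.066 1.911 -1.554
v 2.724 2.464 -0.235
v 3.411 2.01 -1.506
v 3.069 2.563 -0.188
v 3.696 2.231 -1.525
v 3.355 2.784 -0.206
v 3.874 2.535 -1.606
v 3.532 3.088 -0.288
v 3.913 2.871 -1.737
v 3.571 3.423 -0.418
v 3.718 -0.691 -2.121
v 4.45 -0.811 -1.421
v 2.91 -1.989 -1.499
v 3.642 -2.109 -0.799
v 3.021 -1.301 -0.755
v 3.52 -0.499 -1.139
v 3.84 -2.301 -1.781
v 4.339 -1.499 -2.165
v 4.525 -1.806 -1.21
v 4.019 -1.188 -0.576
v 3.341 -1.612 -2.344
v 2.835 -0.994 -1.71
v 1.47 -2.025 -1.17
v 1.238 -3.241 0.551
v 0.821 -1.526 -0.905
v 0.589 -2.742 0.816
v 2.351 -1.238 -0.496
v 2.119 -2.454 1.225
v 1.702 -0.739 -0.231
v 1.47 -1.955 1.49
f 2 1 4
f 2 4 3
f 4 1 5
f 4 5 3
f 5 1 6
f 5 6 3
f 6 1 7
f 6 7 3
f 7 1 8
f 7 8 3
f 8 1 9
f 8 9 3
f 9 1 10
f 9 10 3
f 10 1 11
f 10 11 3
f 11 1 12
f 11 12 3
f 12 1 2
f 12 2 3
f 14 16 13
f 17 14 13
f 13 16 15
f 15 17 13
f 14 20 16
f 18 14 17
f 18 20 14
f 16 20 15
f 19 17 15
f 15 20 19
f 19 18 17
f 20 18 19
f 22 21 25
f 22 25 23
f 23 25 26
f 23 26 24
f 25 21 27
f 25 27 26
f 26 27 28
f 26 28 24
f 27 21 29
f 27 29 28
f 28 29 30
f 28 30 24
f 29 21 31
f 29 31 30
f 30 31 32
f 30 32 24
f 31 21 33
f 31 33 32
f 32 33 34
f 32 34 24
f 33 21 35
f 33 35 34
f 34 35 36
f 34 36 24
f 35 21 37
f 35 37 36
f 36 37 38
f 36 38 24
f 37 21 39
f 37 39 38
f 38 39 40
f 38 40 24
f 39 21 41
f 39 41 40
f 40 41 42
f 40 42 24
f 41 21 43
f 41 43 42
f 42 43 44
f 42 44 24
f 43 21 45
f 43 45 44
f 44 45 46
f 44 46 24
f 45 21 47
f 45 47 46
f 46 47 48
f 46 48 24
f 47 21 49
f 47 49 48
f 48 49 50
f 48 50 24
f 49 21 51
f 49 51 50
f 50 51 52
f 50 52 24
f 51 21 22
f 51 22 52
f 52 22 23
f 52 23 24
f 53 64 58
f 53 58 54
f 53 54 60
f 53 60 63
f 53 63 64
f 54 58 62
f 58 64 57
f 64 63 55
f 63 60 59
f 60 54 61
f 56 62 57
f 56 57 55
f 56 55 59
f 56 59 61
f 56 61 62
f 57 62 58
f 55 57 64
f 59 55 63
f 61 59 60
f 62 61 54
f 66 68 65
f 69 66 65
f 65 68 67
f 67 69 65
f 66 72 68
f 70 66 69
f 70 72 66
f 68 72 67
f 71 69 67
f 67 72 71
f 71 70 69
f 72 70 71



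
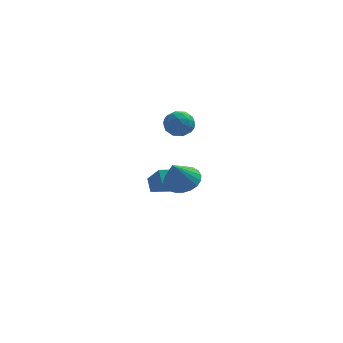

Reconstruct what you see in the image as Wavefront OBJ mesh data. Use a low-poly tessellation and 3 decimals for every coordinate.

v -3.142 -0.203 -3.579
v -3.379 0.399 -2.939
v -3.84 0.626 -4.616
v -4.077 1.228 -3.976
v -1.983 0.492 -3.804
v -2.22 1.094 -3.164
v -2.681 1.321 -4.841
v -2.918 1.923 -4.201
v -2.813 3.866 -0.307
v -2.147 3.288 -0.258
v -3.273 3.232 -1.502
v -2.607 2.654 -1.453
v -3.261 2.626 -0.86
v -2.976 3.018 -0.121
v -2.444 3.502 -1.639
v -2.159 3.894 -0.9
v -1.918 3.064 -1.081
v -2.423 2.522 -0.599
v -2.997 3.998 -1.161
v -3.502 3.456 -0.679
v -2.439 3.633 -0.177
v -2.981 2.887 -1.583
v -3.365 2.871 -1.234
v -2.973 2.531 -1.205
v -2.927 3.474 -0.097
v -2.535 3.134 -0.068
v -3.19 2.745 -0.422
v -2.885 3.386 -1.692
v -2.493 3.046 -1.663
v -2.447 3.989 -0.555
v -2.055 3.649 -0.526
v -2.23 3.775 -1.338
v -1.913 3.161 -0.632
v -2.184 2.789 -1.335
v -2.088 3.287 -1.444
v -1.921 3.517 -1.01
v -2.21 2.843 -0.349
v -2.481 2.47 -1.052
v -2.865 2.454 -0.703
v -2.698 2.684 -0.269
v -2.076 2.711 -0.833
v -2.939 4.05 -0.708
v -3.21 3.677 -1.411
v -2.722 3.836 -1.491
v -2.555 4.066 -1.057
v -3.236 3.731 -0.425
v -3.507 3.359 -1.128
v -3.499 3.003 -0.75
v -3.332 3.233 -0.316
v -3.344 3.809 -0.927
v -1.757 -3.366 -1.771
v -1.328 -2.712 -1.232
v -2.123 -4.234 -0.429
v -1.699 -2.577 -1.246
v -2.08 -2.578 -1.351
v -2.405 -2.716 -1.528
v -2.618 -2.966 -1.748
v -2.682 -3.285 -1.971
v -2.586 -3.618 -2.161
v -2.346 -3.908 -2.282
v -2.005 -4.104 -2.316
v -1.621 -4.172 -2.255
v -1.26 -4.101 -2.111
v -0.985 -3.903 -1.908
v -0.844 -3.612 -1.681
v -0.86 -3.279 -1.47
v -1.032 -2.96 -1.311
f 2 4 1
f 5 2 1
f 1 4 3
f 3 5 1
f 2 8 4
f 6 2 5
f 6 8 2
f 4 8 3
f 7 5 3
f 3 8 7
f 7 6 5
f 8 6 7
f 9 46 25
f 46 20 49
f 25 49 14
f 46 49 25
f 9 25 21
f 25 14 26
f 21 26 10
f 25 26 21
f 9 21 30
f 21 10 31
f 30 31 16
f 21 31 30
f 9 30 42
f 30 16 45
f 42 45 19
f 30 45 42
f 9 42 46
f 42 19 50
f 46 50 20
f 42 50 46
f 10 26 37
f 26 14 40
f 37 40 18
f 26 40 37
f 14 49 27
f 49 20 48
f 27 48 13
f 49 48 27
f 20 50 47
f 50 19 43
f 47 43 11
f 50 43 47
f 19 45 44
f 45 16 32
f 44 32 15
f 45 32 44
f 16 31 36
f 31 10 33
f 36 33 17
f 31 33 36
f 12 38 24
f 38 18 39
f 24 39 13
f 38 39 24
f 12 24 22
f 24 13 23
f 22 23 11
f 24 23 22
f 12 22 29
f 22 11 28
f 29 28 15
f 22 28 29
f 12 29 34
f 29 15 35
f 34 35 17
f 29 35 34
f 12 34 38
f 34 17 41
f 38 41 18
f 34 41 38
f 13 39 27
f 39 18 40
f 27 40 14
f 39 40 27
f 11 23 47
f 23 13 48
f 47 48 20
f 23 48 47
f 15 28 44
f 28 11 43
f 44 43 19
f 28 43 44
f 17 35 36
f 35 15 32
f 36 32 16
f 35 32 36
f 18 41 37
f 41 17 33
f 37 33 10
f 41 33 37
f 52 51 54
f 52 54 53
f 54 51 55
f 54 55 53
f 55 51 56
f 55 56 53
f 56 51 57
f 56 57 53
f 57 51 58
f 57 58 53
f 58 51 59
f 58 59 53
f 59 51 60
f 59 60 53
f 60 51 61
f 60 61 53
f 61 51 62
f 61 62 53
f 62 51 63
f 62 63 53
f 63 51 64
f 63 64 53
f 64 51 65
f 64 65 53
f 65 51 66
f 65 66 53
f 66 51 67
f 66 67 53
f 67 51 52
f 67 52 53



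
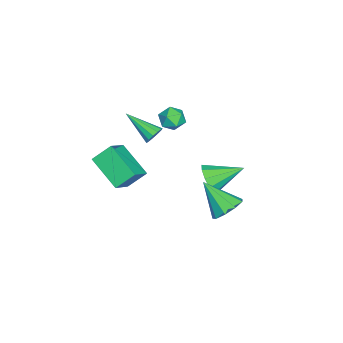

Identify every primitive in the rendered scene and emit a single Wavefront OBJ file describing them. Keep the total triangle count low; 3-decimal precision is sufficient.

v -3.934 -1.619 0.922
v -3.188 -1.489 1.238
v -3.432 -2.551 0.122
v -2.686 -2.421 0.438
v -3.271 -2.768 0.896
v -3.581 -2.192 1.391
v -3.039 -1.848 -0.031
v -3.349 -1.272 0.464
v -2.635 -1.63 0.65
v -2.779 -2.199 1.222
v -3.841 -1.841 0.138
v -3.985 -2.41 0.71
v 1.314 -1.935 3.154
v 1.773 -1.897 3.538
v 0.666 -3.545 4.086
v 1.52 -1.717 3.673
v 1.202 -1.607 3.643
v 0.92 -1.6 3.458
v 0.762 -1.7 3.176
v 0.78 -1.875 2.887
v 0.967 -2.069 2.682
v 1.265 -2.22 2.628
v 1.578 -2.281 2.74
v 1.807 -2.232 2.984
v 1.88 -2.089 3.281
v 3.139 -4.719 2.347
v 2.729 -3.819 3.207
v 1.927 -4.399 1.435
v 1.517 -3.499 2.295
v 4.283 -3.241 1.345
v 3.873 -2.341 2.205
v 3.071 -2.921 0.433
v 2.661 -2.021 1.293
v -2.754 0.106 -3.605
v -2.016 0.023 -2.921
v -3.306 1.894 -2.795
v -1.785 0.32 -3.42
v -1.924 0.535 -3.989
v -2.381 0.586 -4.412
v -2.98 0.454 -4.526
v -3.493 0.188 -4.289
v -3.723 -0.109 -3.791
v -3.584 -0.324 -3.222
v -3.127 -0.375 -2.799
v -2.528 -0.242 -2.685
v 1.21 1.857 -2.205
v 2.078 1.408 -2.286
v 0.61 0.443 -0.775
v 2.106 1.878 -1.809
v 1.716 2.339 -1.517
v 1.089 2.574 -1.548
v 0.519 2.474 -1.886
v 0.272 2.085 -2.374
v 0.465 1.59 -2.783
v 1.006 1.22 -2.921
v 1.643 1.148 -2.725
f 1 12 6
f 1 6 2
f 1 2 8
f 1 8 11
f 1 11 12
f 2 6 10
f 6 12 5
f 12 11 3
f 11 8 7
f 8 2 9
f 4 10 5
f 4 5 3
f 4 3 7
f 4 7 9
f 4 9 10
f 5 10 6
f 3 5 12
f 7 3 11
f 9 7 8
f 10 9 2
f 14 13 16
f 14 16 15
f 16 13 17
f 16 17 15
f 17 13 18
f 17 18 15
f 18 13 19
f 18 19 15
f 19 13 20
f 19 20 15
f 20 13 21
f 20 21 15
f 21 13 22
f 21 22 15
f 22 13 23
f 22 23 15
f 23 13 24
f 23 24 15
f 24 13 25
f 24 25 15
f 25 13 14
f 25 14 15
f 27 29 26
f 30 27 26
f 26 29 28
f 28 30 26
f 27 33 29
f 31 27 30
f 31 33 27
f 29 33 28
f 32 30 28
f 28 33 32
f 32 31 30
f 33 31 32
f 35 34 37
f 35 37 36
f 37 34 38
f 37 38 36
f 38 34 39
f 38 39 36
f 39 34 40
f 39 40 36
f 40 34 41
f 40 41 36
f 41 34 42
f 41 42 36
f 42 34 43
f 42 43 36
f 43 34 44
f 43 44 36
f 44 34 45
f 44 45 36
f 45 34 35
f 45 35 36
f 47 46 49
f 47 49 48
f 49 46 50
f 49 50 48
f 50 46 51
f 50 51 48
f 51 46 52
f 51 52 48
f 52 46 53
f 52 53 48
f 53 46 54
f 53 54 48
f 54 46 55
f 54 55 48
f 55 46 56
f 55 56 48
f 56 46 47
f 56 47 48



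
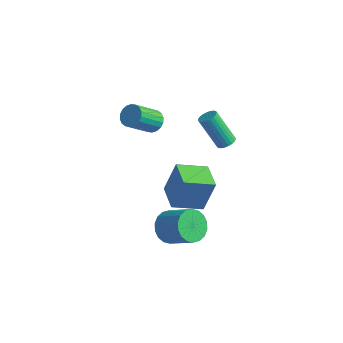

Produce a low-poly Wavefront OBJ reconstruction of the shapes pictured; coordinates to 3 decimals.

v 1.06 2.662 1.987
v 1.549 2.524 2.268
v 0.408 2.28 4.133
v -0.08 2.418 3.853
v 1.544 2.749 2.295
v 0.404 2.505 4.16
v 1.466 2.96 2.274
v 0.326 2.716 4.14
v 1.326 3.126 2.211
v 0.186 2.882 4.076
v 1.146 3.222 2.113
v 0.006 2.978 3.978
v 0.952 3.232 1.996
v -0.188 2.988 3.861
v 0.775 3.155 1.878
v -0.365 2.911 3.743
v 0.642 3.003 1.776
v -0.499 2.76 3.642
v 0.572 2.8 1.707
v -0.569 2.556 3.572
v 0.576 2.575 1.68
v -0.564 2.331 3.545
v 0.654 2.364 1.7
v -0.486 2.12 3.566
v 0.794 2.198 1.764
v -0.346 1.954 3.629
v 0.974 2.102 1.862
v -0.166 1.858 3.727
v 1.168 2.092 1.979
v 0.028 1.848 3.844
v 1.345 2.169 2.097
v 0.205 1.925 3.962
v 1.479 2.32 2.198
v 0.338 2.077 4.064
v -0 -1.055 -3.466
v 0.45 -0.329 -4.11
v 2.051 -0.319 -2.979
v 1.6 -1.045 -2.334
v 0.223 -0.06 -3.79
v 1.823 -0.05 -2.659
v -0.049 0.012 -3.406
v 1.551 0.022 -2.274
v -0.311 -0.127 -3.033
v 1.289 -0.117 -1.902
v -0.512 -0.45 -2.747
v 1.088 -0.44 -1.615
v -0.611 -0.893 -2.602
v 0.989 -0.883 -1.471
v -0.59 -1.368 -2.629
v 1.011 -1.358 -1.498
v -0.451 -1.781 -2.821
v 1.15 -1.771 -1.69
v -0.223 -2.05 -3.141
v 1.377 -2.04 -2.01
v 0.049 -2.122 -3.526
v 1.649 -2.112 -2.394
v 0.311 -1.983 -3.898
v 1.911 -1.973 -2.767
v 0.512 -1.66 -4.185
v 2.112 -1.65 -3.053
v 0.611 -1.217 -4.329
v 2.211 -1.207 -3.198
v 0.589 -0.742 -4.302
v 2.19 -0.732 -3.171
v -0.696 -0.002 -2.909
v -0.275 0.57 -0.837
v -2.098 1.11 -2.931
v -1.677 1.682 -0.859
v 0.457 1.438 -3.541
v 0.878 2.01 -1.469
v -0.945 2.55 -3.563
v -0.524 3.122 -1.491
v -2.683 0.887 3.044
v -1.976 0.922 3.293
v -2.371 -0.493 4.606
v -3.077 -0.527 4.356
v -2.134 1.145 3.485
v -2.528 -0.27 4.798
v -2.401 1.316 3.59
v -2.795 -0.099 4.903
v -2.723 1.403 3.587
v -3.117 -0.012 4.9
v -3.037 1.387 3.476
v -3.431 -0.027 4.789
v -3.282 1.273 3.279
v -3.676 -0.142 4.592
v -3.407 1.082 3.036
v -3.801 -0.333 4.349
v -3.389 0.853 2.794
v -3.784 -0.562 4.107
v -3.232 0.63 2.602
v -3.626 -0.785 3.915
v -2.965 0.459 2.497
v -3.359 -0.956 3.81
v -2.643 0.372 2.5
v -3.037 -1.043 3.813
v -2.329 0.387 2.611
v -2.723 -1.027 3.924
v -2.084 0.502 2.808
v -2.478 -0.913 4.121
v -1.959 0.693 3.051
v -2.353 -0.722 4.364
f 2 1 5
f 2 5 3
f 3 5 6
f 3 6 4
f 5 1 7
f 5 7 6
f 6 7 8
f 6 8 4
f 7 1 9
f 7 9 8
f 8 9 10
f 8 10 4
f 9 1 11
f 9 11 10
f 10 11 12
f 10 12 4
f 11 1 13
f 11 13 12
f 12 13 14
f 12 14 4
f 13 1 15
f 13 15 14
f 14 15 16
f 14 16 4
f 15 1 17
f 15 17 16
f 16 17 18
f 16 18 4
f 17 1 19
f 17 19 18
f 18 19 20
f 18 20 4
f 19 1 21
f 19 21 20
f 20 21 22
f 20 22 4
f 21 1 23
f 21 23 22
f 22 23 24
f 22 24 4
f 23 1 25
f 23 25 24
f 24 25 26
f 24 26 4
f 25 1 27
f 25 27 26
f 26 27 28
f 26 28 4
f 27 1 29
f 27 29 28
f 28 29 30
f 28 30 4
f 29 1 31
f 29 31 30
f 30 31 32
f 30 32 4
f 31 1 33
f 31 33 32
f 32 33 34
f 32 34 4
f 33 1 2
f 33 2 34
f 34 2 3
f 34 3 4
f 36 35 39
f 36 39 37
f 37 39 40
f 37 40 38
f 39 35 41
f 39 41 40
f 40 41 42
f 40 42 38
f 41 35 43
f 41 43 42
f 42 43 44
f 42 44 38
f 43 35 45
f 43 45 44
f 44 45 46
f 44 46 38
f 45 35 47
f 45 47 46
f 46 47 48
f 46 48 38
f 47 35 49
f 47 49 48
f 48 49 50
f 48 50 38
f 49 35 51
f 49 51 50
f 50 51 52
f 50 52 38
f 51 35 53
f 51 53 52
f 52 53 54
f 52 54 38
f 53 35 55
f 53 55 54
f 54 55 56
f 54 56 38
f 55 35 57
f 55 57 56
f 56 57 58
f 56 58 38
f 57 35 59
f 57 59 58
f 58 59 60
f 58 60 38
f 59 35 61
f 59 61 60
f 60 61 62
f 60 62 38
f 61 35 63
f 61 63 62
f 62 63 64
f 62 64 38
f 63 35 36
f 63 36 64
f 64 36 37
f 64 37 38
f 66 68 65
f 69 66 65
f 65 68 67
f 67 69 65
f 66 72 68
f 70 66 69
f 70 72 66
f 68 72 67
f 71 69 67
f 67 72 71
f 71 70 69
f 72 70 71
f 74 73 77
f 74 77 75
f 75 77 78
f 75 78 76
f 77 73 79
f 77 79 78
f 78 79 80
f 78 80 76
f 79 73 81
f 79 81 80
f 80 81 82
f 80 82 76
f 81 73 83
f 81 83 82
f 82 83 84
f 82 84 76
f 83 73 85
f 83 85 84
f 84 85 86
f 84 86 76
f 85 73 87
f 85 87 86
f 86 87 88
f 86 88 76
f 87 73 89
f 87 89 88
f 88 89 90
f 88 90 76
f 89 73 91
f 89 91 90
f 90 91 92
f 90 92 76
f 91 73 93
f 91 93 92
f 92 93 94
f 92 94 76
f 93 73 95
f 93 95 94
f 94 95 96
f 94 96 76
f 95 73 97
f 95 97 96
f 96 97 98
f 96 98 76
f 97 73 99
f 97 99 98
f 98 99 100
f 98 100 76
f 99 73 101
f 99 101 100
f 100 101 102
f 100 102 76
f 101 73 74
f 101 74 102
f 102 74 75
f 102 75 76



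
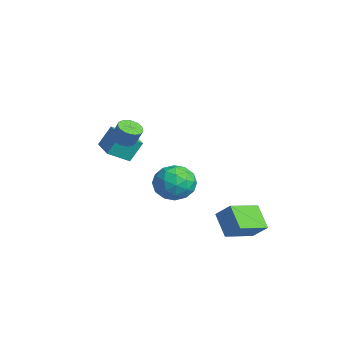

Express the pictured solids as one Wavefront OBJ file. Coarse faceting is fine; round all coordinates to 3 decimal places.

v 3.193 1.172 -3.555
v 3.927 1.745 -2.648
v 2.512 3.007 -4.163
v 3.245 3.58 -3.256
v 4.455 1.28 -4.644
v 5.188 1.853 -3.737
v 3.773 3.115 -5.252
v 4.507 3.688 -4.345
v 2.505 -3.71 2.531
v 3.09 -4.092 2.407
v 3.481 -3.812 3.385
v 2.895 -3.43 3.509
v 3.165 -3.723 2.271
v 3.556 -3.443 3.249
v 3.031 -3.35 2.218
v 3.421 -3.07 3.196
v 2.729 -3.092 2.264
v 3.12 -2.811 3.242
v 2.356 -3.029 2.395
v 2.747 -2.749 3.373
v 2.03 -3.183 2.569
v 2.421 -2.903 3.547
v 1.855 -3.504 2.731
v 2.246 -3.224 3.709
v 1.886 -3.891 2.83
v 2.277 -3.61 3.808
v 2.114 -4.22 2.833
v 2.504 -3.94 3.811
v 2.465 -4.387 2.741
v 2.856 -4.107 3.719
v 2.829 -4.34 2.582
v 3.22 -4.059 3.56
v -3.036 -2.27 -1.125
v -3.017 -3.57 -0.337
v -3.072 -1.509 0.132
v -3.054 -2.809 0.92
v -1.346 -2.231 -1.1
v -1.328 -3.531 -0.312
v -1.383 -1.47 0.157
v -1.364 -2.77 0.945
v 1.509 -0.099 -1.211
v 2.255 -0.248 -0.204
v 2.585 -1.512 -2.216
v 3.331 -1.661 -1.209
v 2.129 -2.043 -1.166
v 1.464 -1.17 -0.545
v 3.376 -0.59 -1.875
v 2.711 0.283 -1.254
v 3.409 -0.551 -0.614
v 2.638 -1.449 -0.176
v 2.202 -0.311 -2.244
v 1.431 -1.209 -1.806
v 1.788 -0.049 -0.619
v 3.052 -1.711 -1.801
v 2.346 -1.936 -1.776
v 2.784 -2.023 -1.184
v 1.323 -0.591 -0.819
v 1.761 -0.678 -0.228
v 1.687 -1.734 -0.793
v 3.079 -1.082 -2.192
v 3.517 -1.169 -1.601
v 2.056 0.263 -1.236
v 2.494 0.176 -0.644
v 3.153 -0.026 -1.627
v 2.904 -0.315 -0.268
v 3.536 -1.146 -0.86
v 3.563 -0.517 -1.251
v 3.172 -0.003 -0.885
v 2.451 -0.843 -0.011
v 3.083 -1.674 -0.602
v 2.377 -1.898 -0.577
v 1.986 -1.385 -0.212
v 3.129 -1.022 -0.252
v 1.757 -0.086 -1.818
v 2.389 -0.917 -2.409
v 2.854 -0.375 -2.208
v 2.463 0.138 -1.843
v 1.304 -0.614 -1.56
v 1.936 -1.445 -2.152
v 1.668 -1.757 -1.535
v 1.277 -1.243 -1.169
v 1.711 -0.738 -2.168
f 2 4 1
f 5 2 1
f 1 4 3
f 3 5 1
f 2 8 4
f 6 2 5
f 6 8 2
f 4 8 3
f 7 5 3
f 3 8 7
f 7 6 5
f 8 6 7
f 10 9 13
f 10 13 11
f 11 13 14
f 11 14 12
f 13 9 15
f 13 15 14
f 14 15 16
f 14 16 12
f 15 9 17
f 15 17 16
f 16 17 18
f 16 18 12
f 17 9 19
f 17 19 18
f 18 19 20
f 18 20 12
f 19 9 21
f 19 21 20
f 20 21 22
f 20 22 12
f 21 9 23
f 21 23 22
f 22 23 24
f 22 24 12
f 23 9 25
f 23 25 24
f 24 25 26
f 24 26 12
f 25 9 27
f 25 27 26
f 26 27 28
f 26 28 12
f 27 9 29
f 27 29 28
f 28 29 30
f 28 30 12
f 29 9 31
f 29 31 30
f 30 31 32
f 30 32 12
f 31 9 10
f 31 10 32
f 32 10 11
f 32 11 12
f 34 36 33
f 37 34 33
f 33 36 35
f 35 37 33
f 34 40 36
f 38 34 37
f 38 40 34
f 36 40 35
f 39 37 35
f 35 40 39
f 39 38 37
f 40 38 39
f 41 78 57
f 78 52 81
f 57 81 46
f 78 81 57
f 41 57 53
f 57 46 58
f 53 58 42
f 57 58 53
f 41 53 62
f 53 42 63
f 62 63 48
f 53 63 62
f 41 62 74
f 62 48 77
f 74 77 51
f 62 77 74
f 41 74 78
f 74 51 82
f 78 82 52
f 74 82 78
f 42 58 69
f 58 46 72
f 69 72 50
f 58 72 69
f 46 81 59
f 81 52 80
f 59 80 45
f 81 80 59
f 52 82 79
f 82 51 75
f 79 75 43
f 82 75 79
f 51 77 76
f 77 48 64
f 76 64 47
f 77 64 76
f 48 63 68
f 63 42 65
f 68 65 49
f 63 65 68
f 44 70 56
f 70 50 71
f 56 71 45
f 70 71 56
f 44 56 54
f 56 45 55
f 54 55 43
f 56 55 54
f 44 54 61
f 54 43 60
f 61 60 47
f 54 60 61
f 44 61 66
f 61 47 67
f 66 67 49
f 61 67 66
f 44 66 70
f 66 49 73
f 70 73 50
f 66 73 70
f 45 71 59
f 71 50 72
f 59 72 46
f 71 72 59
f 43 55 79
f 55 45 80
f 79 80 52
f 55 80 79
f 47 60 76
f 60 43 75
f 76 75 51
f 60 75 76
f 49 67 68
f 67 47 64
f 68 64 48
f 67 64 68
f 50 73 69
f 73 49 65
f 69 65 42
f 73 65 69



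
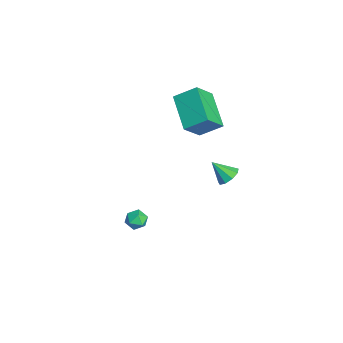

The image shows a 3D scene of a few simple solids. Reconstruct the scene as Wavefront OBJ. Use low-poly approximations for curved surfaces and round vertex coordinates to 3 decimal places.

v 0.516 -2.478 -4.001
v 1.107 -2.455 -4.249
v 0.793 -3.285 -3.411
v 1.384 -3.262 -3.659
v 1.181 -2.794 -3.271
v 1.01 -2.295 -3.635
v 0.89 -3.445 -4.025
v 0.719 -2.946 -4.389
v 1.339 -3.053 -4.263
v 1.518 -2.651 -3.797
v 0.382 -3.089 -3.863
v 0.561 -2.687 -3.397
v -0.649 0.563 0.975
v -2.595 0.336 1.954
v -0.397 1.707 1.742
v -2.342 1.479 2.722
v 0.022 -0.339 2.098
v -1.923 -0.567 3.078
v 0.275 0.804 2.866
v -1.671 0.577 3.845
v 3.165 1.309 0.932
v 3.511 0.833 0.658
v 2.815 0.551 1.808
v 3.762 1.055 0.95
v 3.734 1.395 1.234
v 3.439 1.696 1.377
v 3.016 1.816 1.311
v 2.662 1.698 1.069
v 2.544 1.399 0.762
v 2.716 1.057 0.535
v 3.098 0.834 0.494
f 1 12 6
f 1 6 2
f 1 2 8
f 1 8 11
f 1 11 12
f 2 6 10
f 6 12 5
f 12 11 3
f 11 8 7
f 8 2 9
f 4 10 5
f 4 5 3
f 4 3 7
f 4 7 9
f 4 9 10
f 5 10 6
f 3 5 12
f 7 3 11
f 9 7 8
f 10 9 2
f 14 16 13
f 17 14 13
f 13 16 15
f 15 17 13
f 14 20 16
f 18 14 17
f 18 20 14
f 16 20 15
f 19 17 15
f 15 20 19
f 19 18 17
f 20 18 19
f 22 21 24
f 22 24 23
f 24 21 25
f 24 25 23
f 25 21 26
f 25 26 23
f 26 21 27
f 26 27 23
f 27 21 28
f 27 28 23
f 28 21 29
f 28 29 23
f 29 21 30
f 29 30 23
f 30 21 31
f 30 31 23
f 31 21 22
f 31 22 23



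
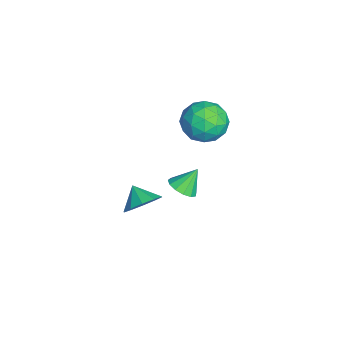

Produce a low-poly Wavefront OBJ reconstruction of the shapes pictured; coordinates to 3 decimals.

v 0.834 2.522 0.24
v 1.584 2.548 0.455
v 0.506 3.238 1.3
v 1.516 2.898 0.198
v 1.232 3.129 -0.046
v 0.822 3.167 -0.199
v 0.416 3 -0.212
v 0.142 2.682 -0.082
v 0.088 2.313 0.151
v 0.272 2.01 0.412
v 0.633 1.87 0.618
v 1.059 1.937 0.705
v 1.413 2.19 0.644
v -0.426 0.704 -2.307
v 0.323 0.128 -1.873
v -1.214 0.216 -1.593
v 0.281 0.678 -1.543
v -0.032 1.238 -1.505
v -0.495 1.595 -1.773
v -0.932 1.611 -2.245
v -1.175 1.281 -2.74
v -1.132 0.731 -3.07
v -0.819 0.17 -3.108
v -0.356 -0.186 -2.84
v 0.08 -0.202 -2.368
v -1.93 4.111 3.6
v -1.324 4.085 2.554
v -0.516 3.055 4.446
v 0.09 3.029 3.4
v -0.018 4.067 4.011
v -0.891 4.72 3.488
v -0.949 2.42 3.512
v -1.822 3.073 2.989
v -0.717 3.04 2.5
v -0.142 4.058 2.808
v -1.698 3.082 4.192
v -1.123 4.1 4.5
v -1.751 4.19 3.003
v -0.089 2.95 3.997
v -0.152 3.56 4.356
v 0.204 3.544 3.741
v -1.497 4.564 3.552
v -1.14 4.548 2.937
v -0.373 4.538 3.793
v -0.7 2.592 4.063
v -0.343 2.576 3.448
v -2.044 3.596 3.259
v -1.688 3.58 2.644
v -1.467 2.602 3.207
v -1.038 3.561 2.356
v -0.207 2.941 2.853
v -0.818 2.583 2.919
v -1.331 2.966 2.612
v -0.7 4.159 2.537
v 0.131 3.539 3.034
v 0.068 4.149 3.393
v -0.446 4.532 3.086
v -0.343 3.545 2.505
v -1.971 3.601 3.966
v -1.14 2.981 4.463
v -1.394 2.608 3.914
v -1.908 2.991 3.607
v -1.633 4.199 4.147
v -0.802 3.579 4.644
v -0.509 4.174 4.388
v -1.022 4.557 4.081
v -1.497 3.595 4.495
f 2 1 4
f 2 4 3
f 4 1 5
f 4 5 3
f 5 1 6
f 5 6 3
f 6 1 7
f 6 7 3
f 7 1 8
f 7 8 3
f 8 1 9
f 8 9 3
f 9 1 10
f 9 10 3
f 10 1 11
f 10 11 3
f 11 1 12
f 11 12 3
f 12 1 13
f 12 13 3
f 13 1 2
f 13 2 3
f 15 14 17
f 15 17 16
f 17 14 18
f 17 18 16
f 18 14 19
f 18 19 16
f 19 14 20
f 19 20 16
f 20 14 21
f 20 21 16
f 21 14 22
f 21 22 16
f 22 14 23
f 22 23 16
f 23 14 24
f 23 24 16
f 24 14 25
f 24 25 16
f 25 14 15
f 25 15 16
f 26 63 42
f 63 37 66
f 42 66 31
f 63 66 42
f 26 42 38
f 42 31 43
f 38 43 27
f 42 43 38
f 26 38 47
f 38 27 48
f 47 48 33
f 38 48 47
f 26 47 59
f 47 33 62
f 59 62 36
f 47 62 59
f 26 59 63
f 59 36 67
f 63 67 37
f 59 67 63
f 27 43 54
f 43 31 57
f 54 57 35
f 43 57 54
f 31 66 44
f 66 37 65
f 44 65 30
f 66 65 44
f 37 67 64
f 67 36 60
f 64 60 28
f 67 60 64
f 36 62 61
f 62 33 49
f 61 49 32
f 62 49 61
f 33 48 53
f 48 27 50
f 53 50 34
f 48 50 53
f 29 55 41
f 55 35 56
f 41 56 30
f 55 56 41
f 29 41 39
f 41 30 40
f 39 40 28
f 41 40 39
f 29 39 46
f 39 28 45
f 46 45 32
f 39 45 46
f 29 46 51
f 46 32 52
f 51 52 34
f 46 52 51
f 29 51 55
f 51 34 58
f 55 58 35
f 51 58 55
f 30 56 44
f 56 35 57
f 44 57 31
f 56 57 44
f 28 40 64
f 40 30 65
f 64 65 37
f 40 65 64
f 32 45 61
f 45 28 60
f 61 60 36
f 45 60 61
f 34 52 53
f 52 32 49
f 53 49 33
f 52 49 53
f 35 58 54
f 58 34 50
f 54 50 27
f 58 50 54



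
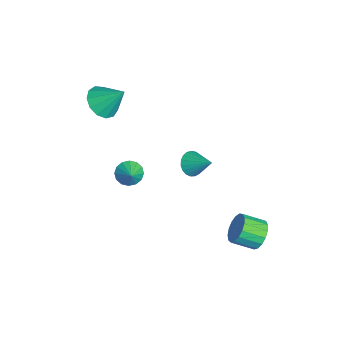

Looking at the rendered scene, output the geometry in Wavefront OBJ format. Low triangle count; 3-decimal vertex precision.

v -4.028 -4.054 2.114
v -3.051 -4.429 2.029
v -3.492 -2.946 3.386
v -3.089 -3.976 1.65
v -3.425 -3.547 1.419
v -3.952 -3.279 1.408
v -4.504 -3.257 1.622
v -4.904 -3.488 1.991
v -5.027 -3.898 2.399
v -4.832 -4.358 2.717
v -4.382 -4.721 2.843
v -3.82 -4.872 2.738
v -3.324 -4.763 2.434
v 2.686 3.198 -3.284
v 3.385 3.395 -2.769
v 3.253 2.218 -2.141
v 2.554 2.022 -2.656
v 3.052 3.548 -2.552
v 2.92 2.371 -1.924
v 2.635 3.621 -2.502
v 2.503 2.444 -1.875
v 2.23 3.597 -2.632
v 2.098 2.421 -2.004
v 1.929 3.482 -2.911
v 1.797 2.306 -2.283
v 1.802 3.302 -3.275
v 1.67 2.125 -2.648
v 1.877 3.098 -3.642
v 1.745 1.922 -3.014
v 2.138 2.917 -3.926
v 2.006 1.741 -3.298
v 2.524 2.801 -4.063
v 2.392 1.624 -3.436
v 2.947 2.775 -4.022
v 2.815 1.599 -3.394
v 3.31 2.847 -3.812
v 3.178 1.67 -3.184
v 3.531 2.999 -3.48
v 3.399 1.822 -2.853
v 3.558 3.196 -3.104
v 3.426 2.02 -2.476
v -3.56 -2.794 -3.875
v -3.158 -3.257 -4.373
v -2.7 -2.746 -3.225
v -3.083 -2.875 -4.5
v -3.136 -2.472 -4.459
v -3.303 -2.154 -4.262
v -3.538 -2.009 -3.961
v -3.78 -2.073 -3.637
v -3.962 -2.33 -3.377
v -4.037 -2.712 -3.251
v -3.984 -3.115 -3.292
v -3.818 -3.433 -3.489
v -3.582 -3.579 -3.79
v -3.341 -3.514 -4.113
v -2.175 0.393 -1.945
v -1.554 0.226 -2.387
v -1.265 1.307 -1.015
v -1.672 0.491 -2.533
v -1.876 0.739 -2.577
v -2.132 0.927 -2.512
v -2.395 1.023 -2.349
v -2.621 1.01 -2.116
v -2.769 0.89 -1.853
v -2.814 0.684 -1.606
v -2.749 0.428 -1.418
v -2.584 0.166 -1.321
v -2.349 -0.057 -1.332
v -2.084 -0.202 -1.449
v -1.834 -0.245 -1.652
v -1.643 -0.177 -1.905
v -1.544 -0.01 -2.165
f 2 1 4
f 2 4 3
f 4 1 5
f 4 5 3
f 5 1 6
f 5 6 3
f 6 1 7
f 6 7 3
f 7 1 8
f 7 8 3
f 8 1 9
f 8 9 3
f 9 1 10
f 9 10 3
f 10 1 11
f 10 11 3
f 11 1 12
f 11 12 3
f 12 1 13
f 12 13 3
f 13 1 2
f 13 2 3
f 15 14 18
f 15 18 16
f 16 18 19
f 16 19 17
f 18 14 20
f 18 20 19
f 19 20 21
f 19 21 17
f 20 14 22
f 20 22 21
f 21 22 23
f 21 23 17
f 22 14 24
f 22 24 23
f 23 24 25
f 23 25 17
f 24 14 26
f 24 26 25
f 25 26 27
f 25 27 17
f 26 14 28
f 26 28 27
f 27 28 29
f 27 29 17
f 28 14 30
f 28 30 29
f 29 30 31
f 29 31 17
f 30 14 32
f 30 32 31
f 31 32 33
f 31 33 17
f 32 14 34
f 32 34 33
f 33 34 35
f 33 35 17
f 34 14 36
f 34 36 35
f 35 36 37
f 35 37 17
f 36 14 38
f 36 38 37
f 37 38 39
f 37 39 17
f 38 14 40
f 38 40 39
f 39 40 41
f 39 41 17
f 40 14 15
f 40 15 41
f 41 15 16
f 41 16 17
f 43 42 45
f 43 45 44
f 45 42 46
f 45 46 44
f 46 42 47
f 46 47 44
f 47 42 48
f 47 48 44
f 48 42 49
f 48 49 44
f 49 42 50
f 49 50 44
f 50 42 51
f 50 51 44
f 51 42 52
f 51 52 44
f 52 42 53
f 52 53 44
f 53 42 54
f 53 54 44
f 54 42 55
f 54 55 44
f 55 42 43
f 55 43 44
f 57 56 59
f 57 59 58
f 59 56 60
f 59 60 58
f 60 56 61
f 60 61 58
f 61 56 62
f 61 62 58
f 62 56 63
f 62 63 58
f 63 56 64
f 63 64 58
f 64 56 65
f 64 65 58
f 65 56 66
f 65 66 58
f 66 56 67
f 66 67 58
f 67 56 68
f 67 68 58
f 68 56 69
f 68 69 58
f 69 56 70
f 69 70 58
f 70 56 71
f 70 71 58
f 71 56 72
f 71 72 58
f 72 56 57
f 72 57 58



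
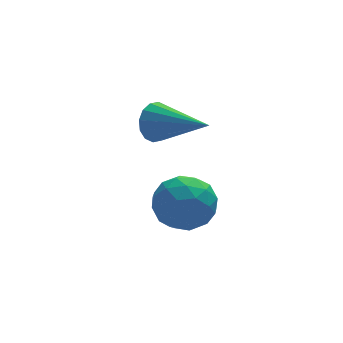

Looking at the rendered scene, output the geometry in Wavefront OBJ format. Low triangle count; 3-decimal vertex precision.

v -1.441 0.472 0.489
v -0.911 -0.055 -0.158
v -2.469 -0.745 0.638
v -1.939 -1.272 -0.009
v -1.57 -1.073 0.886
v -0.935 -0.321 0.794
v -2.445 -0.479 -0.314
v -1.81 0.273 -0.406
v -1.532 -0.643 -0.654
v -0.991 -1.009 0.087
v -2.389 0.209 0.393
v -1.848 -0.157 1.134
v -1.086 0.315 0.153
v -2.294 -1.115 0.327
v -2.077 -0.998 0.853
v -1.765 -1.308 0.473
v -1.1 0.159 0.712
v -0.788 -0.151 0.332
v -1.175 -0.749 0.945
v -2.592 -0.649 0.148
v -2.28 -0.959 -0.232
v -1.615 0.508 0.007
v -1.303 0.198 -0.373
v -2.205 -0.051 -0.465
v -1.139 -0.34 -0.519
v -1.743 -1.055 -0.432
v -2.041 -0.589 -0.611
v -1.668 -0.147 -0.665
v -0.821 -0.555 -0.084
v -1.425 -1.27 0.003
v -1.208 -1.153 0.53
v -0.835 -0.711 0.476
v -1.186 -0.901 -0.376
v -1.955 0.47 0.477
v -2.559 -0.245 0.564
v -2.545 -0.089 0.004
v -2.172 0.353 -0.05
v -1.637 0.255 0.912
v -2.241 -0.46 0.999
v -1.712 -0.653 1.145
v -1.339 -0.211 1.091
v -2.194 0.101 0.856
v -1.581 2.971 1.396
v -1.181 3.01 0.787
v -0.439 1.409 2.044
v -1.008 3.239 1.032
v -0.988 3.396 1.376
v -1.127 3.439 1.724
v -1.388 3.356 1.985
v -1.7 3.17 2.088
v -1.981 2.931 2.006
v -2.154 2.702 1.76
v -2.174 2.545 1.417
v -2.035 2.502 1.068
v -1.774 2.585 0.807
v -1.462 2.771 0.704
f 1 38 17
f 38 12 41
f 17 41 6
f 38 41 17
f 1 17 13
f 17 6 18
f 13 18 2
f 17 18 13
f 1 13 22
f 13 2 23
f 22 23 8
f 13 23 22
f 1 22 34
f 22 8 37
f 34 37 11
f 22 37 34
f 1 34 38
f 34 11 42
f 38 42 12
f 34 42 38
f 2 18 29
f 18 6 32
f 29 32 10
f 18 32 29
f 6 41 19
f 41 12 40
f 19 40 5
f 41 40 19
f 12 42 39
f 42 11 35
f 39 35 3
f 42 35 39
f 11 37 36
f 37 8 24
f 36 24 7
f 37 24 36
f 8 23 28
f 23 2 25
f 28 25 9
f 23 25 28
f 4 30 16
f 30 10 31
f 16 31 5
f 30 31 16
f 4 16 14
f 16 5 15
f 14 15 3
f 16 15 14
f 4 14 21
f 14 3 20
f 21 20 7
f 14 20 21
f 4 21 26
f 21 7 27
f 26 27 9
f 21 27 26
f 4 26 30
f 26 9 33
f 30 33 10
f 26 33 30
f 5 31 19
f 31 10 32
f 19 32 6
f 31 32 19
f 3 15 39
f 15 5 40
f 39 40 12
f 15 40 39
f 7 20 36
f 20 3 35
f 36 35 11
f 20 35 36
f 9 27 28
f 27 7 24
f 28 24 8
f 27 24 28
f 10 33 29
f 33 9 25
f 29 25 2
f 33 25 29
f 44 43 46
f 44 46 45
f 46 43 47
f 46 47 45
f 47 43 48
f 47 48 45
f 48 43 49
f 48 49 45
f 49 43 50
f 49 50 45
f 50 43 51
f 50 51 45
f 51 43 52
f 51 52 45
f 52 43 53
f 52 53 45
f 53 43 54
f 53 54 45
f 54 43 55
f 54 55 45
f 55 43 56
f 55 56 45
f 56 43 44
f 56 44 45



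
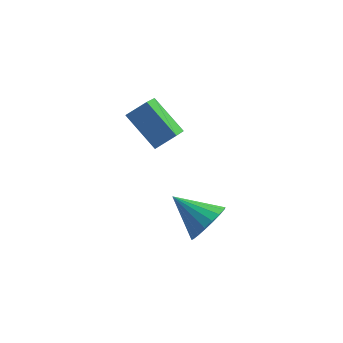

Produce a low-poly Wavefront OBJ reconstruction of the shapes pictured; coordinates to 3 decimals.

v 0.664 3.71 0.281
v 0.582 2.315 1.196
v 1.471 4.078 0.914
v 1.389 2.683 1.829
v 2.011 2.837 -0.929
v 1.929 1.442 -0.014
v 2.818 3.205 -0.296
v 2.736 1.81 0.619
v 4.212 0.888 -4.102
v 4.814 1.509 -3.524
v 2.628 1.492 -3.098
v 4.694 1.782 -3.878
v 4.479 1.878 -4.276
v 4.21 1.779 -4.64
v 3.942 1.503 -4.897
v 3.727 1.105 -4.996
v 3.609 0.664 -4.919
v 3.609 0.268 -4.68
v 3.73 -0.005 -4.326
v 3.945 -0.102 -3.928
v 4.214 -0.002 -3.564
v 4.482 0.274 -3.307
v 4.696 0.672 -3.208
v 4.815 1.113 -3.285
f 2 4 1
f 5 2 1
f 1 4 3
f 3 5 1
f 2 8 4
f 6 2 5
f 6 8 2
f 4 8 3
f 7 5 3
f 3 8 7
f 7 6 5
f 8 6 7
f 10 9 12
f 10 12 11
f 12 9 13
f 12 13 11
f 13 9 14
f 13 14 11
f 14 9 15
f 14 15 11
f 15 9 16
f 15 16 11
f 16 9 17
f 16 17 11
f 17 9 18
f 17 18 11
f 18 9 19
f 18 19 11
f 19 9 20
f 19 20 11
f 20 9 21
f 20 21 11
f 21 9 22
f 21 22 11
f 22 9 23
f 22 23 11
f 23 9 24
f 23 24 11
f 24 9 10
f 24 10 11

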